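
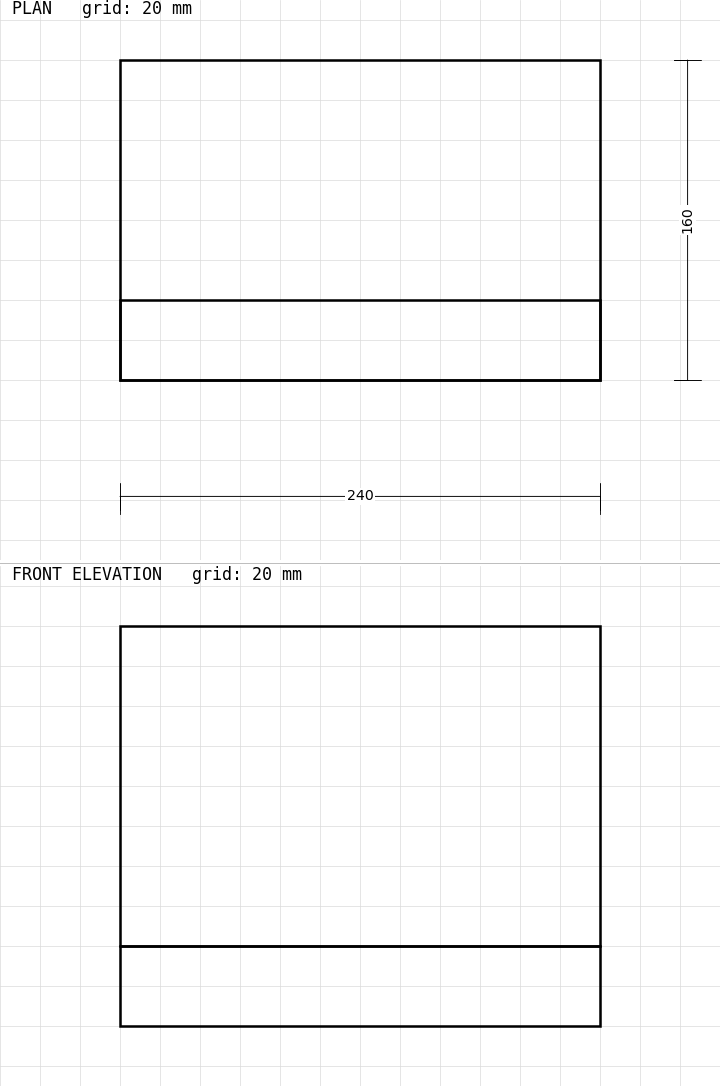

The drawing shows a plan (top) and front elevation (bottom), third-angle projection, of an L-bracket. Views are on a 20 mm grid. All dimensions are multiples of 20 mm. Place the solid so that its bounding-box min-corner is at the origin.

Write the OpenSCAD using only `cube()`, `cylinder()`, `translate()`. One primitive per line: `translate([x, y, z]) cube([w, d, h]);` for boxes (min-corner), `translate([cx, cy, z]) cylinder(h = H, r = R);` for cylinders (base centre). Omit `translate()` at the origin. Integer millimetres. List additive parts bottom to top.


cube([240, 160, 40]);
translate([0, 0, 40]) cube([240, 40, 160]);


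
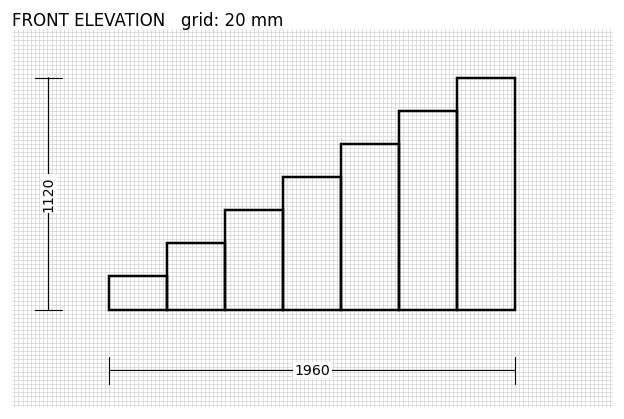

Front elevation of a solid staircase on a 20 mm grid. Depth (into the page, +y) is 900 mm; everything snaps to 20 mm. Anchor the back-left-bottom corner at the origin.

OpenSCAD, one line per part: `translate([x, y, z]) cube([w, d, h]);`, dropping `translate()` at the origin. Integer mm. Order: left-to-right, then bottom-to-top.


cube([280, 900, 160]);
translate([280, 0, 0]) cube([280, 900, 320]);
translate([560, 0, 0]) cube([280, 900, 480]);
translate([840, 0, 0]) cube([280, 900, 640]);
translate([1120, 0, 0]) cube([280, 900, 800]);
translate([1400, 0, 0]) cube([280, 900, 960]);
translate([1680, 0, 0]) cube([280, 900, 1120]);


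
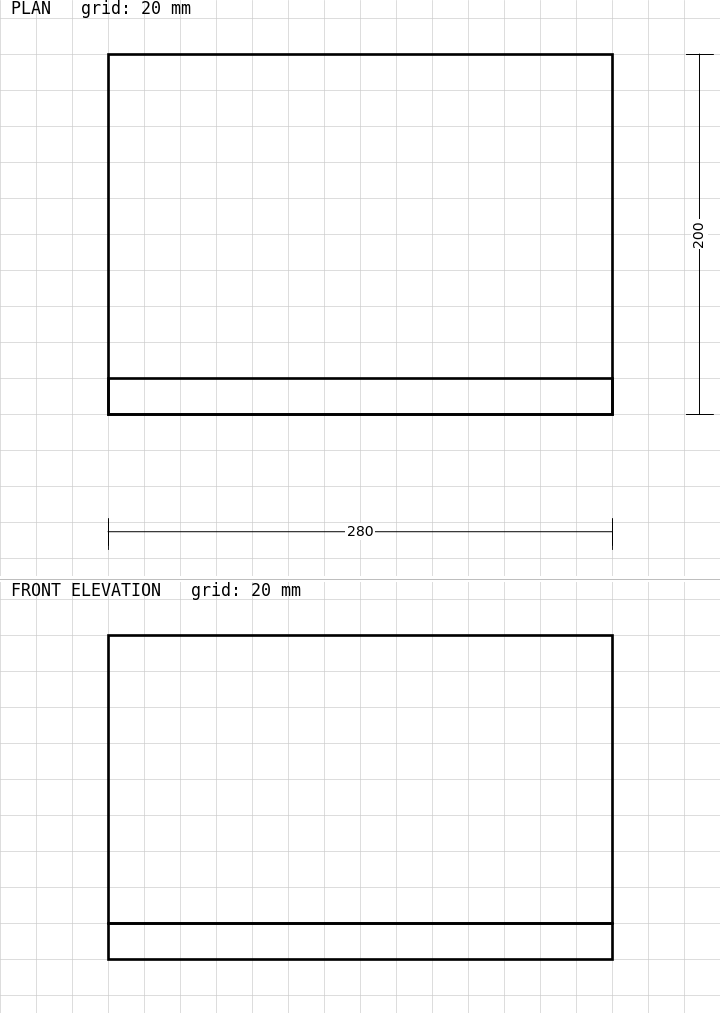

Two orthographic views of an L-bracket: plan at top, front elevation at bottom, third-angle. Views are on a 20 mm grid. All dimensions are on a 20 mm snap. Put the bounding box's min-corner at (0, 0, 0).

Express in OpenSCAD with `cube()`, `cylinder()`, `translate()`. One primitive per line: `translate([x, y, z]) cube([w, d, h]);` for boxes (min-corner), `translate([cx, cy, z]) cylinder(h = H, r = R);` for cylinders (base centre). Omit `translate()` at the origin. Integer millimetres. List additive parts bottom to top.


cube([280, 200, 20]);
translate([0, 0, 20]) cube([280, 20, 160]);


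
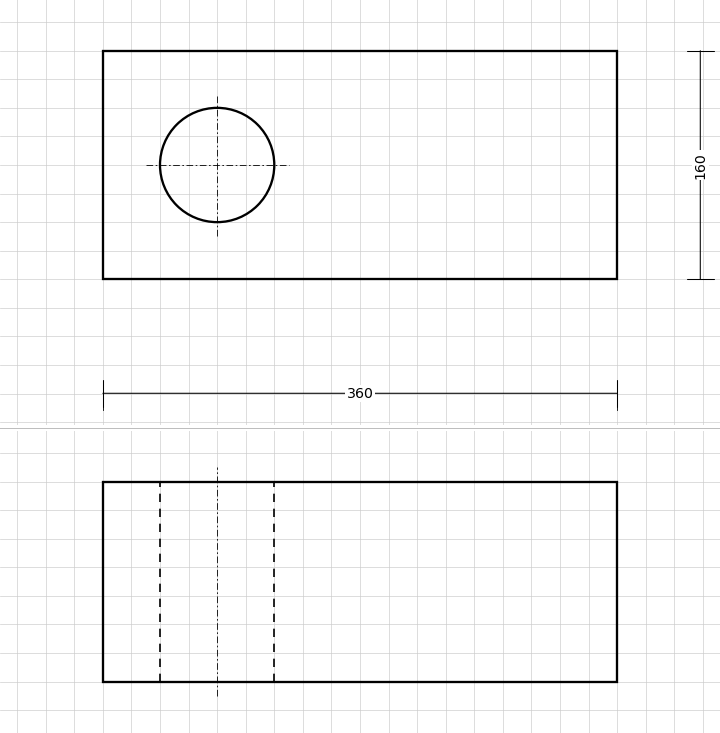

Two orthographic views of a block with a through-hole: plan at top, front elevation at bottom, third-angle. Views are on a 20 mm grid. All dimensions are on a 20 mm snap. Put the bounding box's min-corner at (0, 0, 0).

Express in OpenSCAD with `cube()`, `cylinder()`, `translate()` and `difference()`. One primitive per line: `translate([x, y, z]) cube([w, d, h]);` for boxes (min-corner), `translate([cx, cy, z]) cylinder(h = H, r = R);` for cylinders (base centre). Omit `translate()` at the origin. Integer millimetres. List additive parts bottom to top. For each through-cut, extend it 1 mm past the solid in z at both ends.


difference() {
  cube([360, 160, 140]);
  translate([80, 80, -1]) cylinder(h = 142, r = 40);
}


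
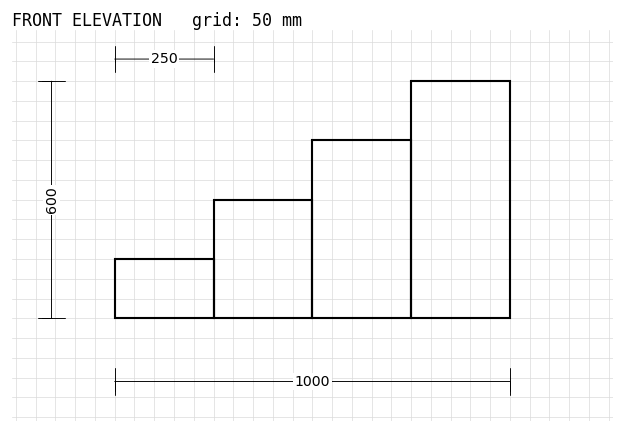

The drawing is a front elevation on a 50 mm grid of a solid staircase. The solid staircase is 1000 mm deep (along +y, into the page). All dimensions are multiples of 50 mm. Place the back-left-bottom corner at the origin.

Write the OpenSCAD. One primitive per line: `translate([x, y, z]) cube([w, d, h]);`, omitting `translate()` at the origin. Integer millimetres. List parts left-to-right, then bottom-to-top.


cube([250, 1000, 150]);
translate([250, 0, 0]) cube([250, 1000, 300]);
translate([500, 0, 0]) cube([250, 1000, 450]);
translate([750, 0, 0]) cube([250, 1000, 600]);


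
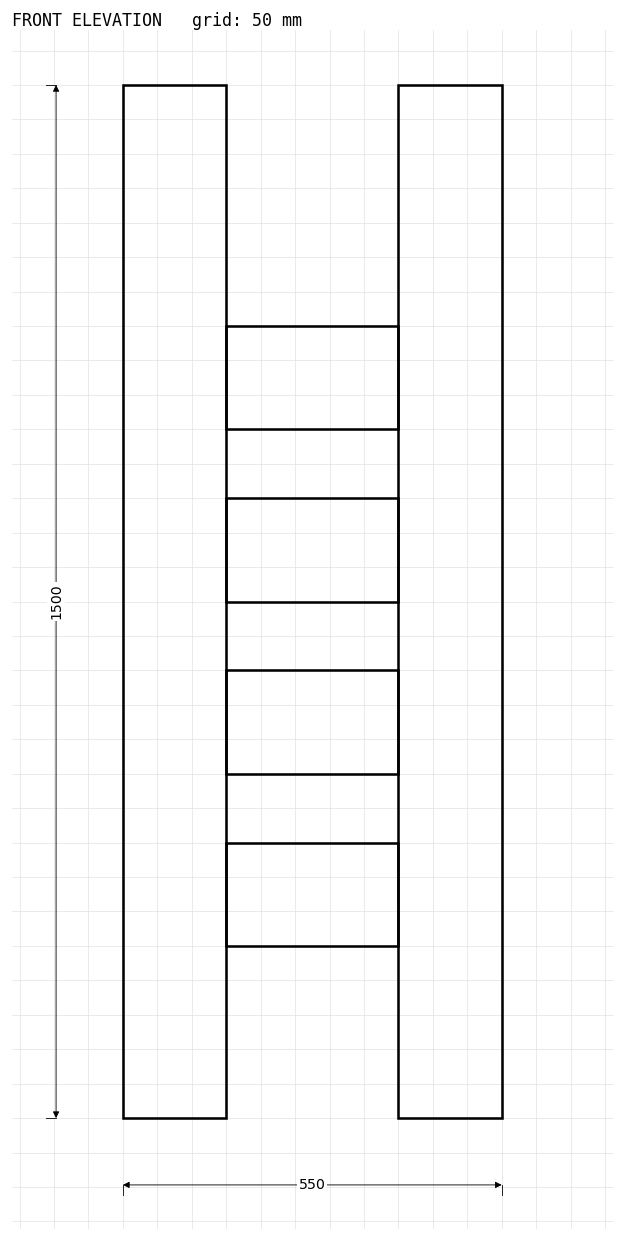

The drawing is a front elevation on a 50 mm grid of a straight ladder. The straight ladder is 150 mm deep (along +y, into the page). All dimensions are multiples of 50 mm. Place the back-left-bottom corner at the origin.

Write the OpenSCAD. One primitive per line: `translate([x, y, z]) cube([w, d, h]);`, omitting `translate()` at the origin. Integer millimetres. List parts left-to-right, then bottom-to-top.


cube([150, 150, 1500]);
translate([150, 0, 250]) cube([250, 150, 150]);
translate([150, 0, 500]) cube([250, 150, 150]);
translate([150, 0, 750]) cube([250, 150, 150]);
translate([150, 0, 1000]) cube([250, 150, 150]);
translate([400, 0, 0]) cube([150, 150, 1500]);


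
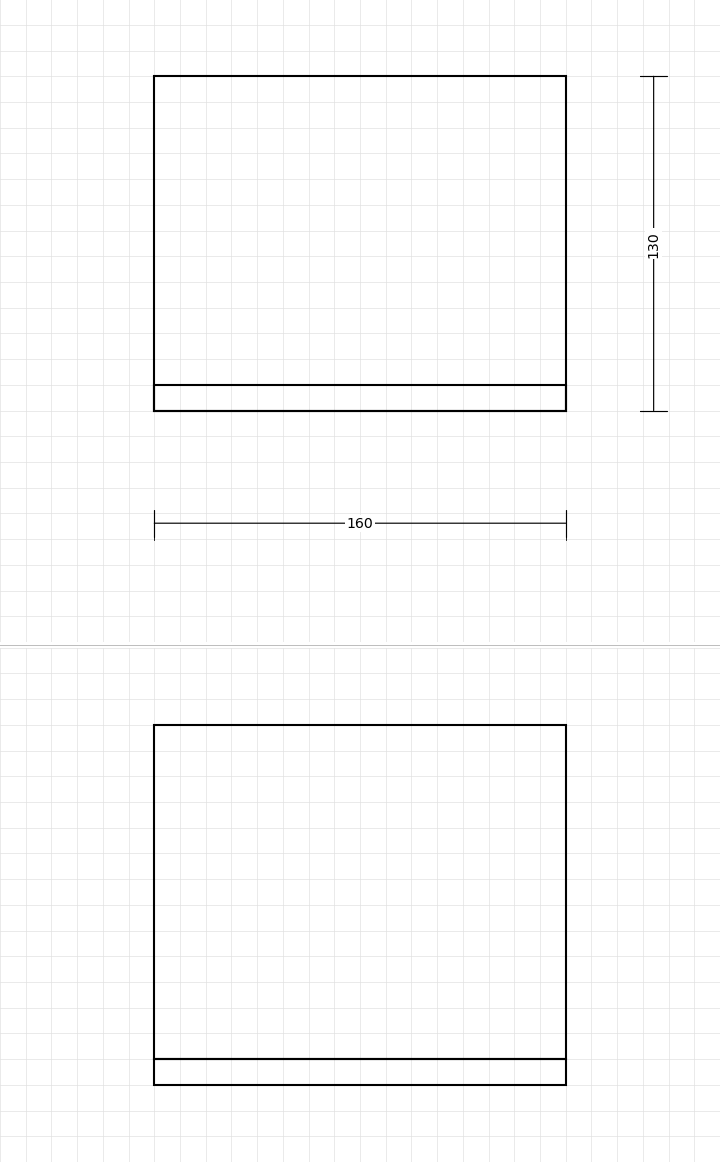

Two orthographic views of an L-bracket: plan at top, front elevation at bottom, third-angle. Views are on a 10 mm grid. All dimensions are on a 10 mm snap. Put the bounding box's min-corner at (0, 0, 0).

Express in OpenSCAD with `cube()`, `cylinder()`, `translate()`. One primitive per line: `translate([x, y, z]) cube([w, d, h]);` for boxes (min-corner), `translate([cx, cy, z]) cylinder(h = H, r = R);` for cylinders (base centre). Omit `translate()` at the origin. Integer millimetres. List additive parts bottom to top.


cube([160, 130, 10]);
translate([0, 0, 10]) cube([160, 10, 130]);


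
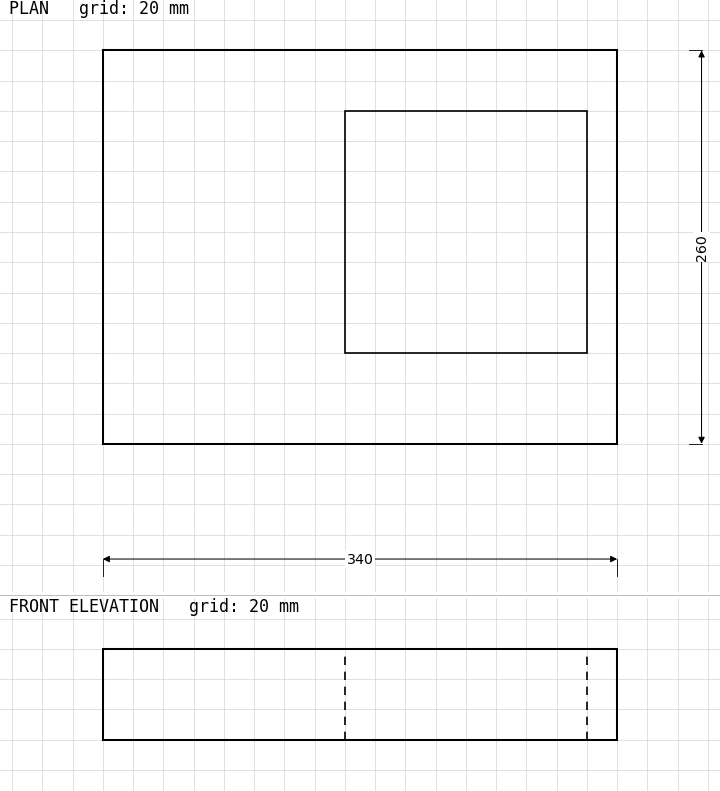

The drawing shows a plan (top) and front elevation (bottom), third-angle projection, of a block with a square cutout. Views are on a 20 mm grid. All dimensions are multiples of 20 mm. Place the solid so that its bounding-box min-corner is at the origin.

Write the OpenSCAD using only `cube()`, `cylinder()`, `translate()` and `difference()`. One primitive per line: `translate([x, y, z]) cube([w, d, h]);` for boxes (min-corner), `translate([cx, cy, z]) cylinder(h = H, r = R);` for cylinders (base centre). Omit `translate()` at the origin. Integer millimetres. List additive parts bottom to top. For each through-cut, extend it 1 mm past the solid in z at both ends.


difference() {
  cube([340, 260, 60]);
  translate([160, 60, -1]) cube([160, 160, 62]);
}


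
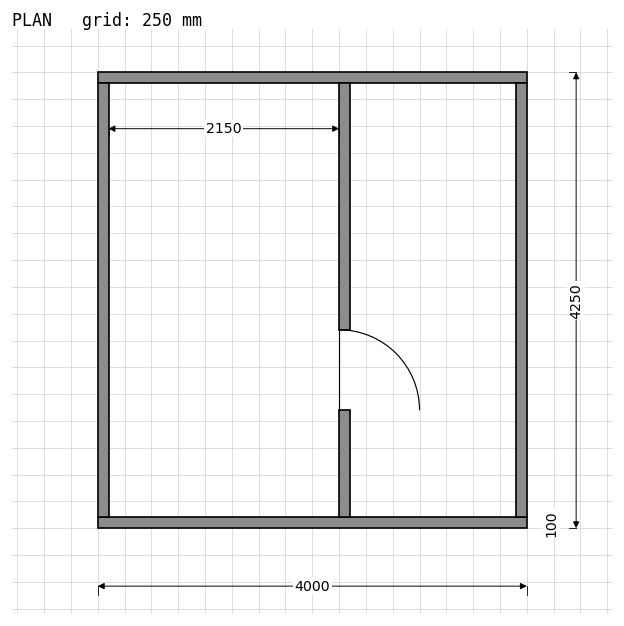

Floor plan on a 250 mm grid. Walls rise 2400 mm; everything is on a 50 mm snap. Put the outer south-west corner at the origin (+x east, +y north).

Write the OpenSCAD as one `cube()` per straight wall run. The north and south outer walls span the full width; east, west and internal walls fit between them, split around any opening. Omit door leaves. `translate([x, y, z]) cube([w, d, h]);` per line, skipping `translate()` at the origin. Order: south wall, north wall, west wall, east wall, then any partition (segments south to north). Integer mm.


cube([4000, 100, 2400]);
translate([0, 4150, 0]) cube([4000, 100, 2400]);
translate([0, 100, 0]) cube([100, 4050, 2400]);
translate([3900, 100, 0]) cube([100, 4050, 2400]);
translate([2250, 100, 0]) cube([100, 1000, 2400]);
translate([2250, 1850, 0]) cube([100, 2300, 2400]);


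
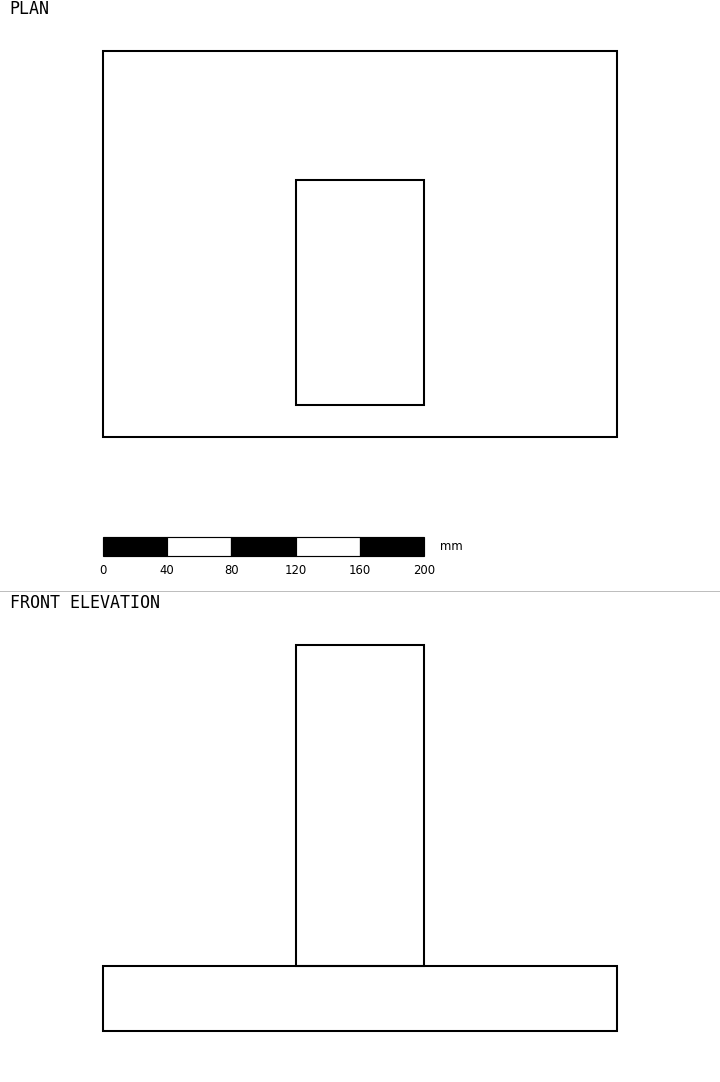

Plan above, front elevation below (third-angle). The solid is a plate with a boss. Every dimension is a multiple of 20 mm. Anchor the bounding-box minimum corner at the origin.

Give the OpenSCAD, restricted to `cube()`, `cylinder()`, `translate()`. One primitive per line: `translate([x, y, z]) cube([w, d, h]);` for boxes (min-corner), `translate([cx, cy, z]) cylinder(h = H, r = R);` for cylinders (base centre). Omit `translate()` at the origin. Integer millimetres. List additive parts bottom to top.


cube([320, 240, 40]);
translate([120, 20, 40]) cube([80, 140, 200]);


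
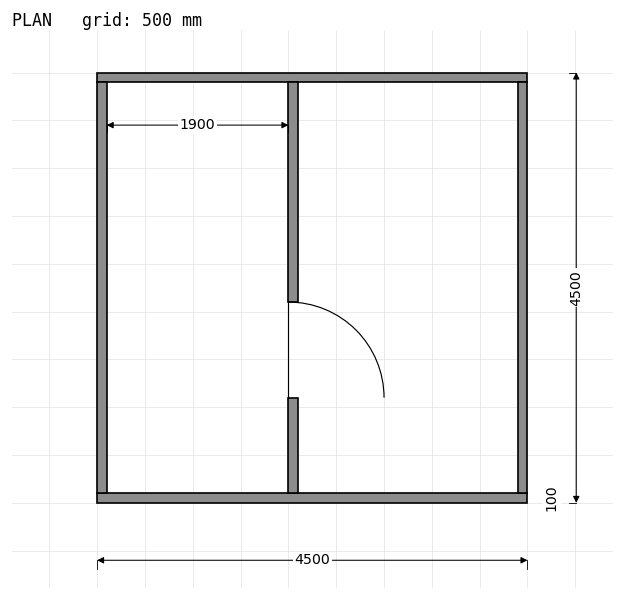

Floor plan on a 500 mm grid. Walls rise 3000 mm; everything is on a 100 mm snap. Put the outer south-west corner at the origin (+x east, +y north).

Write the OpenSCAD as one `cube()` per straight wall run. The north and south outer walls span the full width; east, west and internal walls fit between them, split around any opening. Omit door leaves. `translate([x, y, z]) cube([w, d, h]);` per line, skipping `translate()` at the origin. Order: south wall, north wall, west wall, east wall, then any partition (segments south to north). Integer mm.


cube([4500, 100, 3000]);
translate([0, 4400, 0]) cube([4500, 100, 3000]);
translate([0, 100, 0]) cube([100, 4300, 3000]);
translate([4400, 100, 0]) cube([100, 4300, 3000]);
translate([2000, 100, 0]) cube([100, 1000, 3000]);
translate([2000, 2100, 0]) cube([100, 2300, 3000]);


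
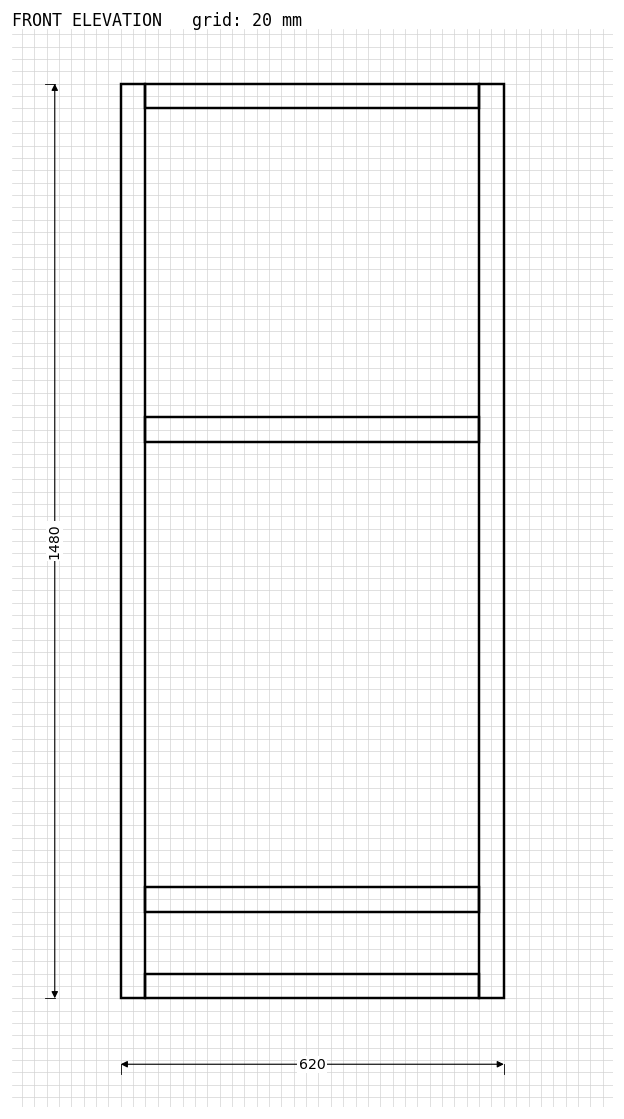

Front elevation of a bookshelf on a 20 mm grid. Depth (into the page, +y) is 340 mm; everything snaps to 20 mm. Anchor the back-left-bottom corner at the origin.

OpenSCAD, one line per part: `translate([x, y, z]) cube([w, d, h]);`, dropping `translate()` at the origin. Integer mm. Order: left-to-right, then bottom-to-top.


cube([40, 340, 1480]);
translate([40, 0, 0]) cube([540, 340, 40]);
translate([40, 0, 140]) cube([540, 340, 40]);
translate([40, 0, 900]) cube([540, 340, 40]);
translate([40, 0, 1440]) cube([540, 340, 40]);
translate([580, 0, 0]) cube([40, 340, 1480]);


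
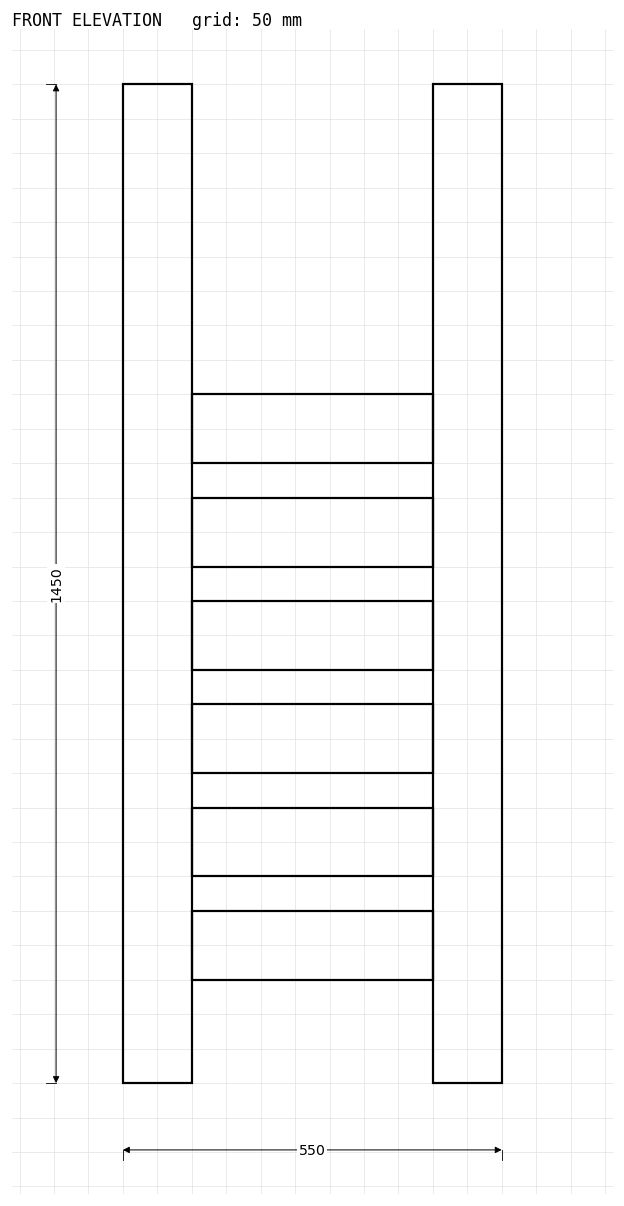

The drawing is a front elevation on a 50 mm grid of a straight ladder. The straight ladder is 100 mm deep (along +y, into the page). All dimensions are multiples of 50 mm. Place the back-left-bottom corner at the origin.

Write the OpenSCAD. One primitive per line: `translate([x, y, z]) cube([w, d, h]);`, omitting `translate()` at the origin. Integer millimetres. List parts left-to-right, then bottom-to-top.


cube([100, 100, 1450]);
translate([100, 0, 150]) cube([350, 100, 100]);
translate([100, 0, 300]) cube([350, 100, 100]);
translate([100, 0, 450]) cube([350, 100, 100]);
translate([100, 0, 600]) cube([350, 100, 100]);
translate([100, 0, 750]) cube([350, 100, 100]);
translate([100, 0, 900]) cube([350, 100, 100]);
translate([450, 0, 0]) cube([100, 100, 1450]);


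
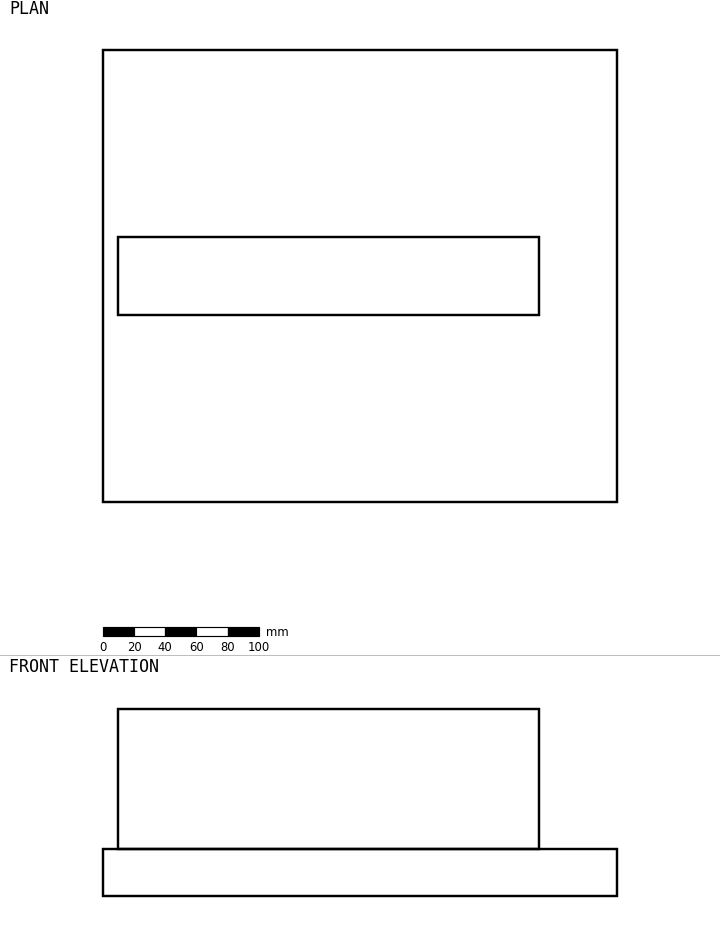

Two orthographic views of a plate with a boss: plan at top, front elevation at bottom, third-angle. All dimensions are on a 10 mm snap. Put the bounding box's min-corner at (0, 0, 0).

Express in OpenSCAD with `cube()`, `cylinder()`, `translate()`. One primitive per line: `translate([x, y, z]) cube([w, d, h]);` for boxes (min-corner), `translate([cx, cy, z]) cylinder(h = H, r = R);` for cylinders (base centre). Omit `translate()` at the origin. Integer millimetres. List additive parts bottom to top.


cube([330, 290, 30]);
translate([10, 120, 30]) cube([270, 50, 90]);


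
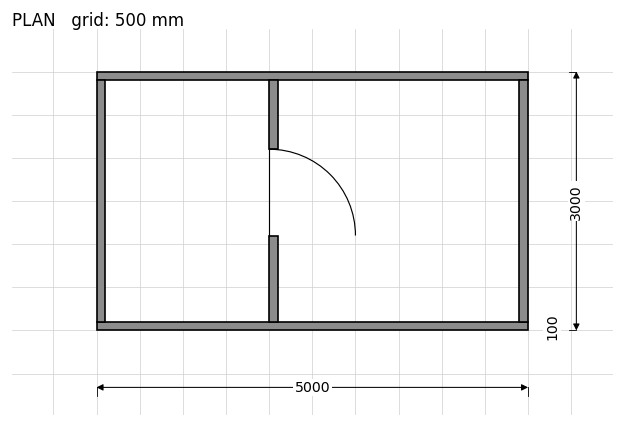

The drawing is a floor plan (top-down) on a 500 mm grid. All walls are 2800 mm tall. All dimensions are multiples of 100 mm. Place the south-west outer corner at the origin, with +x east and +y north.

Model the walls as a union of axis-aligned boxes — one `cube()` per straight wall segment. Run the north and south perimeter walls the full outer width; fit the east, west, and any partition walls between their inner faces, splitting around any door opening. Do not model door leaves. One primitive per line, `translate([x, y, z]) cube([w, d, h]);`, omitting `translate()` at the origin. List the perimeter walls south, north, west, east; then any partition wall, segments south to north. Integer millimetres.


cube([5000, 100, 2800]);
translate([0, 2900, 0]) cube([5000, 100, 2800]);
translate([0, 100, 0]) cube([100, 2800, 2800]);
translate([4900, 100, 0]) cube([100, 2800, 2800]);
translate([2000, 100, 0]) cube([100, 1000, 2800]);
translate([2000, 2100, 0]) cube([100, 800, 2800]);


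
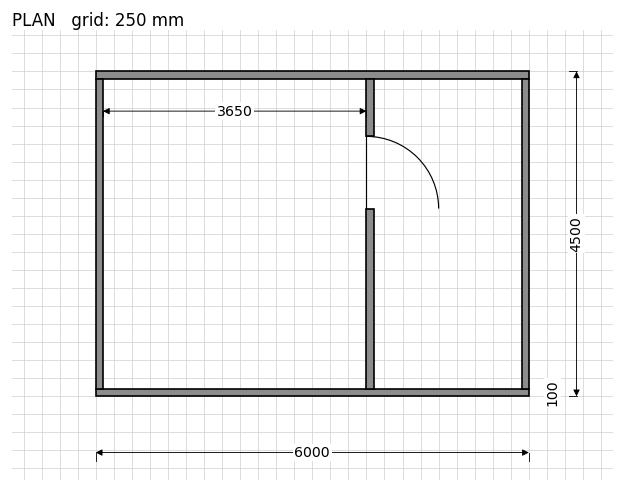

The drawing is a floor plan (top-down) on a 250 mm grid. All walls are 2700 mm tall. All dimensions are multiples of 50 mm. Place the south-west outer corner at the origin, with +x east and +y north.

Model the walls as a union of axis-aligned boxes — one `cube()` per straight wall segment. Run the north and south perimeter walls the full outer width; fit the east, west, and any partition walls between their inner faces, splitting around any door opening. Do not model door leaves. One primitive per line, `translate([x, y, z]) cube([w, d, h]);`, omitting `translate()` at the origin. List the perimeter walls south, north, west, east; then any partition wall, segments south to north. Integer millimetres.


cube([6000, 100, 2700]);
translate([0, 4400, 0]) cube([6000, 100, 2700]);
translate([0, 100, 0]) cube([100, 4300, 2700]);
translate([5900, 100, 0]) cube([100, 4300, 2700]);
translate([3750, 100, 0]) cube([100, 2500, 2700]);
translate([3750, 3600, 0]) cube([100, 800, 2700]);


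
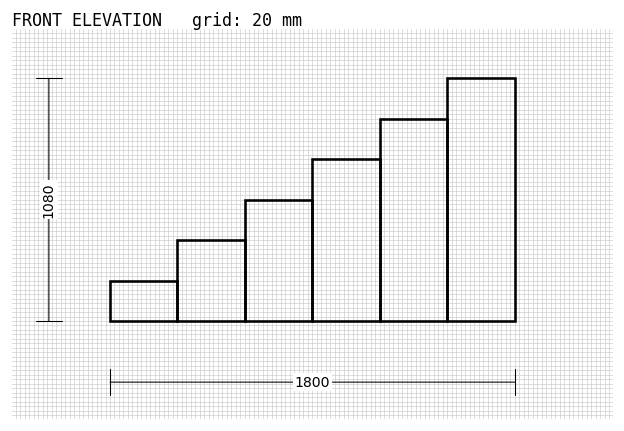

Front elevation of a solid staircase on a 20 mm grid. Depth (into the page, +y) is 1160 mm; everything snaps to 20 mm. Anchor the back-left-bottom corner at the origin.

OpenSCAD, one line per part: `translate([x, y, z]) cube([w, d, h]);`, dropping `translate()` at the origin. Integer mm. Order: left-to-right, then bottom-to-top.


cube([300, 1160, 180]);
translate([300, 0, 0]) cube([300, 1160, 360]);
translate([600, 0, 0]) cube([300, 1160, 540]);
translate([900, 0, 0]) cube([300, 1160, 720]);
translate([1200, 0, 0]) cube([300, 1160, 900]);
translate([1500, 0, 0]) cube([300, 1160, 1080]);


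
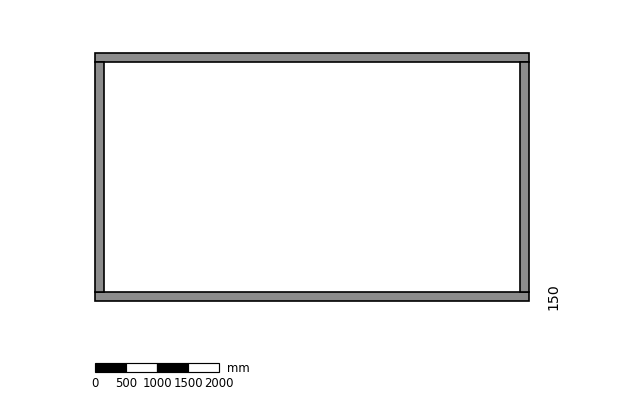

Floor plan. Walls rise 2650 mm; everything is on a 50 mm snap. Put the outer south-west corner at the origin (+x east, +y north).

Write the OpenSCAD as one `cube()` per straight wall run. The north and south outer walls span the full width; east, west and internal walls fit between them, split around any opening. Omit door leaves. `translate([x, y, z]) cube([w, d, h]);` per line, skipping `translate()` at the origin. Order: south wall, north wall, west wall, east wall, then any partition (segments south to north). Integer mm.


cube([7000, 150, 2650]);
translate([0, 3850, 0]) cube([7000, 150, 2650]);
translate([0, 150, 0]) cube([150, 3700, 2650]);
translate([6850, 150, 0]) cube([150, 3700, 2650]);


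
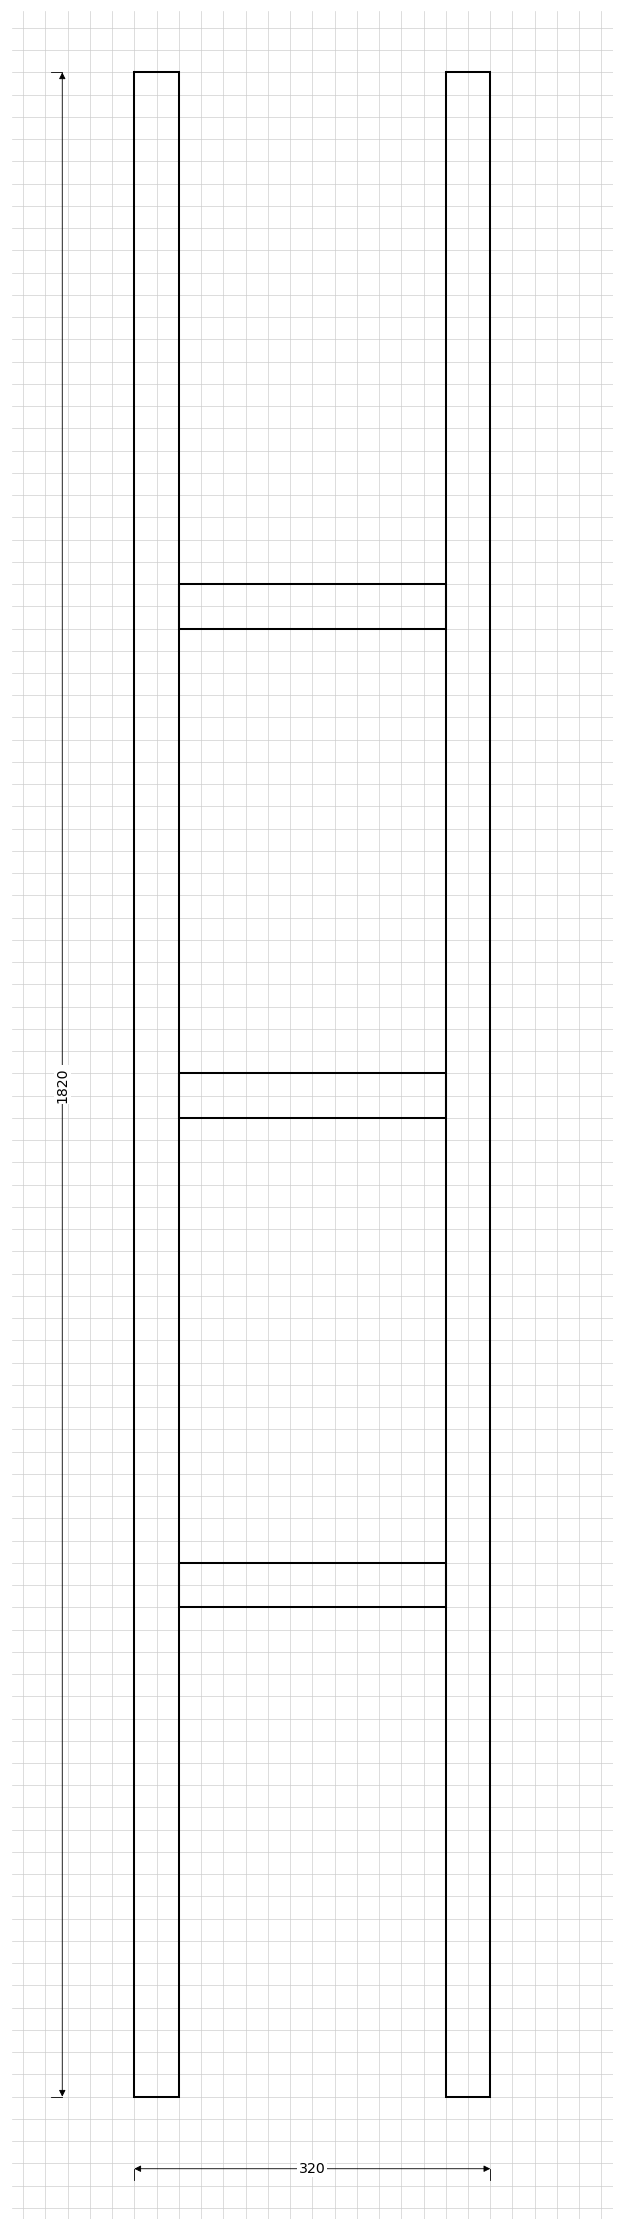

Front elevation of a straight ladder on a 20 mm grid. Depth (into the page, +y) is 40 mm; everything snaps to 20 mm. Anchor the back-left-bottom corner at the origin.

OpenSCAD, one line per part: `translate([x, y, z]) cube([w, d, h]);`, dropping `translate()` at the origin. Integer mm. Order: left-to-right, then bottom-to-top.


cube([40, 40, 1820]);
translate([40, 0, 440]) cube([240, 40, 40]);
translate([40, 0, 880]) cube([240, 40, 40]);
translate([40, 0, 1320]) cube([240, 40, 40]);
translate([280, 0, 0]) cube([40, 40, 1820]);


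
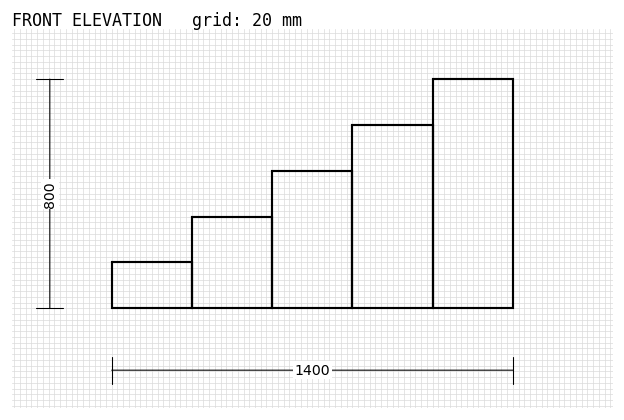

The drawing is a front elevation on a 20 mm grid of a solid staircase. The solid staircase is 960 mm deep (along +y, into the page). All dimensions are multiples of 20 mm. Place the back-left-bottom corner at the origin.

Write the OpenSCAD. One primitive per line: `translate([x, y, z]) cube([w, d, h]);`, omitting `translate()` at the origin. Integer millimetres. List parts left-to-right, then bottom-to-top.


cube([280, 960, 160]);
translate([280, 0, 0]) cube([280, 960, 320]);
translate([560, 0, 0]) cube([280, 960, 480]);
translate([840, 0, 0]) cube([280, 960, 640]);
translate([1120, 0, 0]) cube([280, 960, 800]);


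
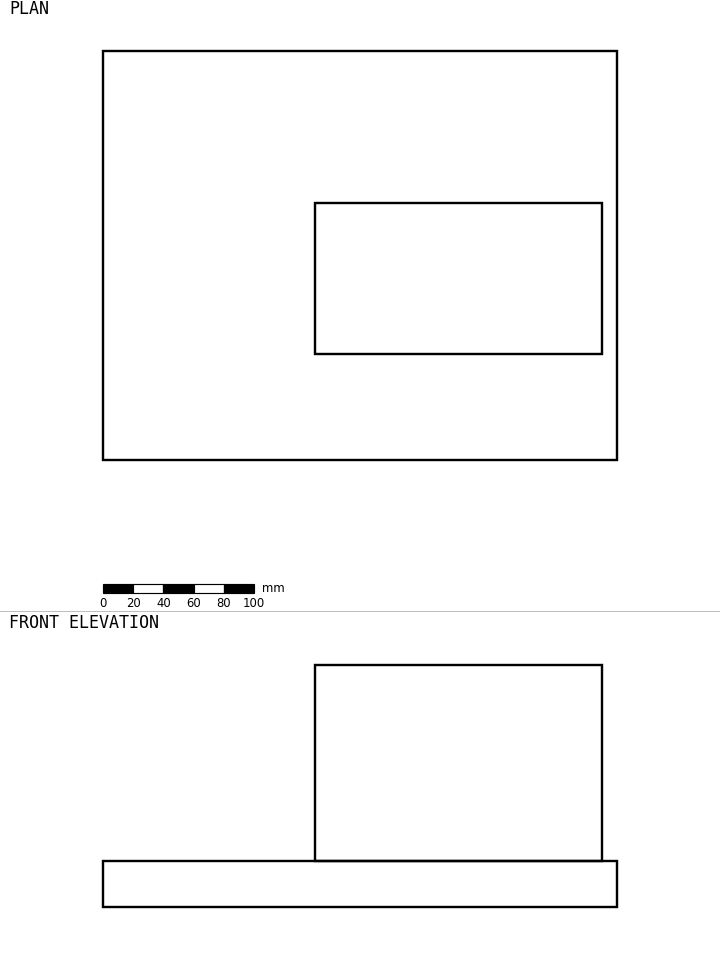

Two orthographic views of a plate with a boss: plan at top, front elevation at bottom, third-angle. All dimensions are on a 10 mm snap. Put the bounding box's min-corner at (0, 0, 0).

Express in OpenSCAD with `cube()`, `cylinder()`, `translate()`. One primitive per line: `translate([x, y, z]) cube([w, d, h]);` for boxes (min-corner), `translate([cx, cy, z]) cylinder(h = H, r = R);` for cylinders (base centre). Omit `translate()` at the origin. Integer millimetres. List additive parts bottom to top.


cube([340, 270, 30]);
translate([140, 70, 30]) cube([190, 100, 130]);


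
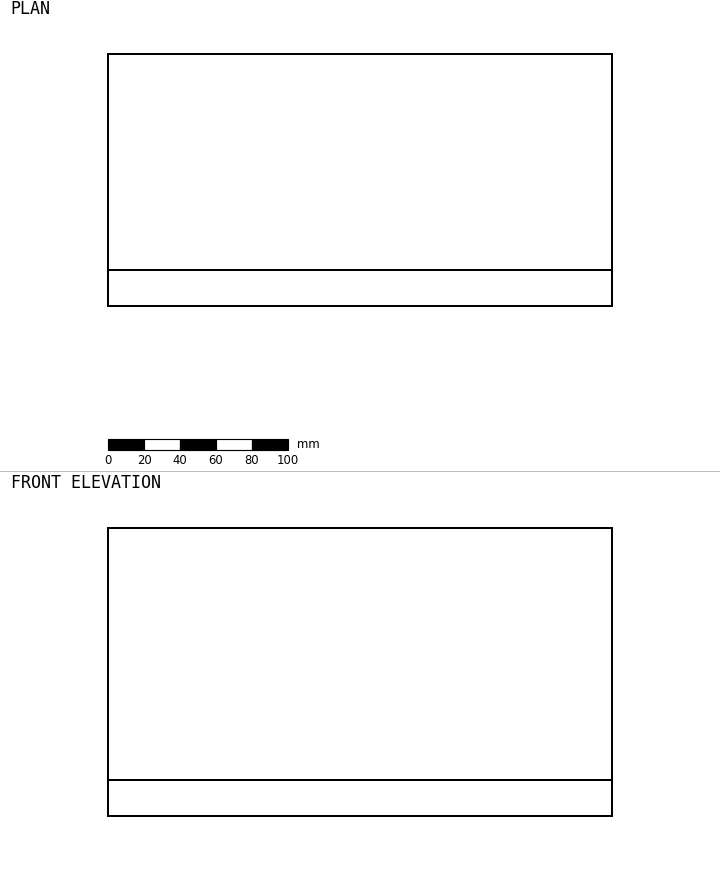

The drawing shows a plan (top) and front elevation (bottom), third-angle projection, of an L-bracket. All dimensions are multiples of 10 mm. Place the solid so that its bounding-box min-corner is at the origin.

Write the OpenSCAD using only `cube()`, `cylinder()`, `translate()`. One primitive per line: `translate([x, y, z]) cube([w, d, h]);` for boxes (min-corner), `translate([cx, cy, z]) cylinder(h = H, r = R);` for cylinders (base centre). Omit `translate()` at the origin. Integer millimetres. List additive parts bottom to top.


cube([280, 140, 20]);
translate([0, 0, 20]) cube([280, 20, 140]);


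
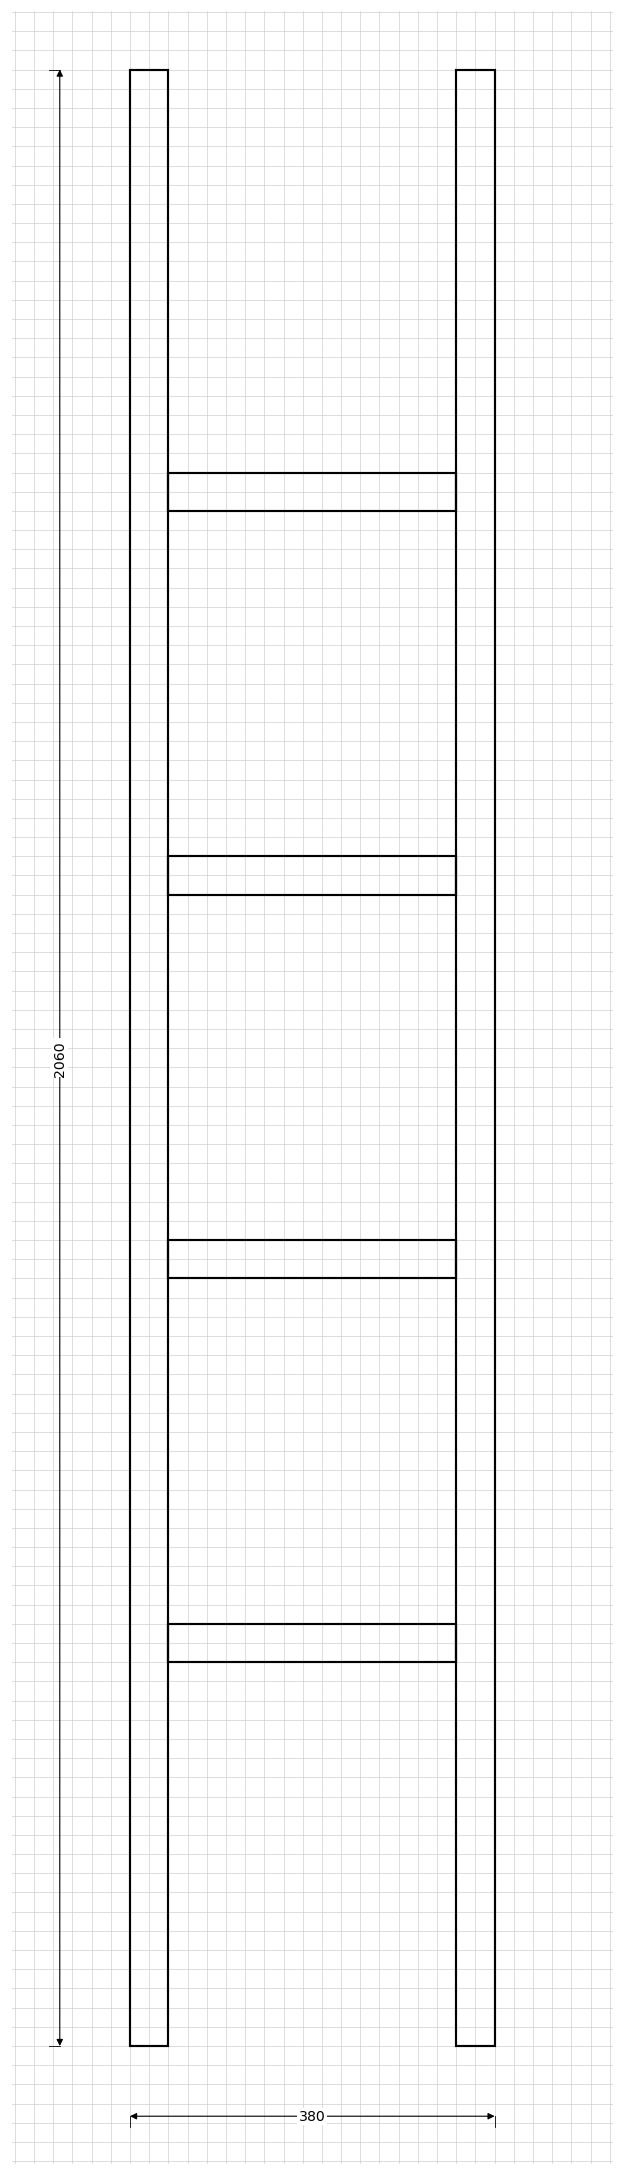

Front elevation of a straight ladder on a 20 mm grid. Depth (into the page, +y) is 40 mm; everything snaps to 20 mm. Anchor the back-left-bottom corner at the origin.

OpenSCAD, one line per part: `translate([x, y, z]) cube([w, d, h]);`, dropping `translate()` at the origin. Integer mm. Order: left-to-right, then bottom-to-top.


cube([40, 40, 2060]);
translate([40, 0, 400]) cube([300, 40, 40]);
translate([40, 0, 800]) cube([300, 40, 40]);
translate([40, 0, 1200]) cube([300, 40, 40]);
translate([40, 0, 1600]) cube([300, 40, 40]);
translate([340, 0, 0]) cube([40, 40, 2060]);


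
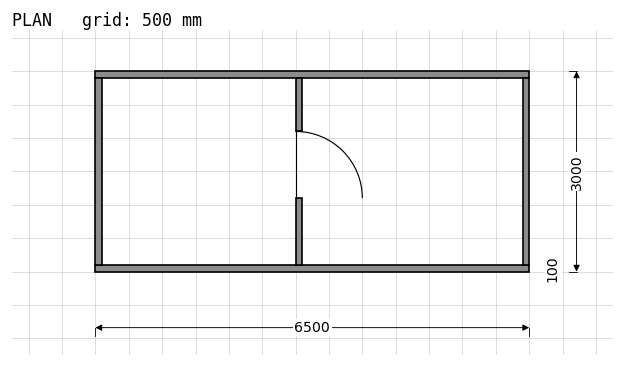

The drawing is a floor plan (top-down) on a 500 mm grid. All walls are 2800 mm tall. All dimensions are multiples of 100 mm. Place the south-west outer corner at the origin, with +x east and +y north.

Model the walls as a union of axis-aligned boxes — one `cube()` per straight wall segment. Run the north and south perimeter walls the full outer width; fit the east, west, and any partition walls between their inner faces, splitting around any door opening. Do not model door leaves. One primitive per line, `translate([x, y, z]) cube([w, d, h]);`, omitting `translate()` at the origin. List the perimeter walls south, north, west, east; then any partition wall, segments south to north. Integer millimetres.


cube([6500, 100, 2800]);
translate([0, 2900, 0]) cube([6500, 100, 2800]);
translate([0, 100, 0]) cube([100, 2800, 2800]);
translate([6400, 100, 0]) cube([100, 2800, 2800]);
translate([3000, 100, 0]) cube([100, 1000, 2800]);
translate([3000, 2100, 0]) cube([100, 800, 2800]);


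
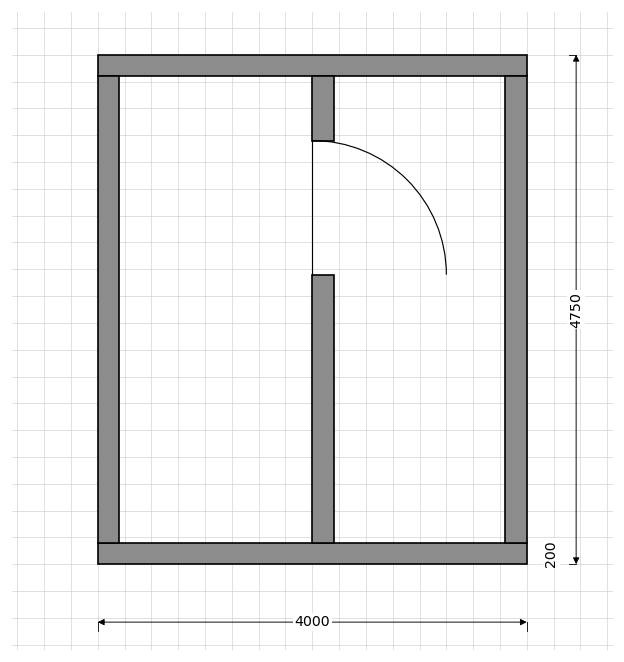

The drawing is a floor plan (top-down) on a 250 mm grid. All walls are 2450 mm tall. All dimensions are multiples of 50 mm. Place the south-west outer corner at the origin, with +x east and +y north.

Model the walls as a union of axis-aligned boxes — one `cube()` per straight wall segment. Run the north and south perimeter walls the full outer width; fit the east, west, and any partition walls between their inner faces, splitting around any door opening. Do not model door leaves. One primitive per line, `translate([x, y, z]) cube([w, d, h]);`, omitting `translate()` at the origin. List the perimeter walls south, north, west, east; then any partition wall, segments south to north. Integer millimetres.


cube([4000, 200, 2450]);
translate([0, 4550, 0]) cube([4000, 200, 2450]);
translate([0, 200, 0]) cube([200, 4350, 2450]);
translate([3800, 200, 0]) cube([200, 4350, 2450]);
translate([2000, 200, 0]) cube([200, 2500, 2450]);
translate([2000, 3950, 0]) cube([200, 600, 2450]);


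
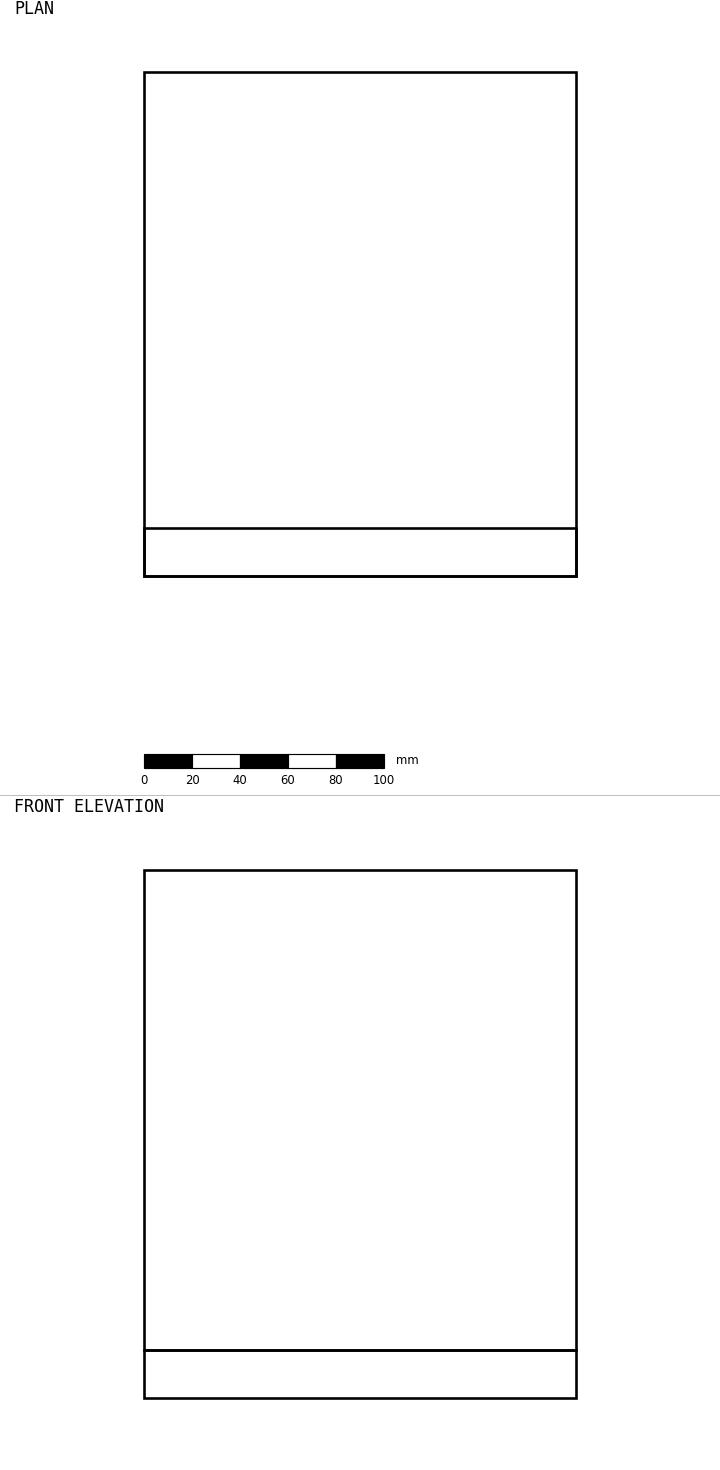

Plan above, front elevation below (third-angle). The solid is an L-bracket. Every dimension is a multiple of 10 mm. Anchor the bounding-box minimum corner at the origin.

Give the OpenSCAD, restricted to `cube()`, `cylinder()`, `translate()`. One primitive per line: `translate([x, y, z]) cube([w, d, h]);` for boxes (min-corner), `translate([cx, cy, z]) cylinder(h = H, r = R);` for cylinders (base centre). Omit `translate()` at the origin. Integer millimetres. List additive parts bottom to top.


cube([180, 210, 20]);
translate([0, 0, 20]) cube([180, 20, 200]);


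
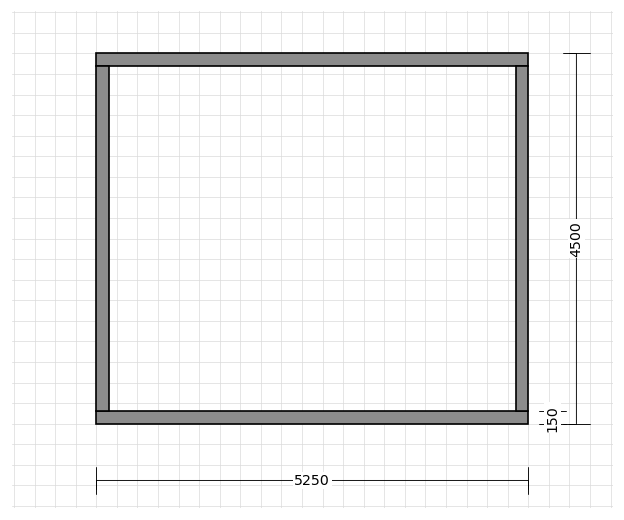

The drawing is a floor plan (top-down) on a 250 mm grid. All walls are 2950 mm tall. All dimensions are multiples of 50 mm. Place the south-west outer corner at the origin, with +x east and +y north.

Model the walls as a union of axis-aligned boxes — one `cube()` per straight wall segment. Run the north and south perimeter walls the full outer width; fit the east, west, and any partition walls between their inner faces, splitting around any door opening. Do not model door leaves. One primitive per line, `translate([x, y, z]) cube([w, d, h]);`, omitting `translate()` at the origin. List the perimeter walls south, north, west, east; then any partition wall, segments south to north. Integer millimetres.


cube([5250, 150, 2950]);
translate([0, 4350, 0]) cube([5250, 150, 2950]);
translate([0, 150, 0]) cube([150, 4200, 2950]);
translate([5100, 150, 0]) cube([150, 4200, 2950]);


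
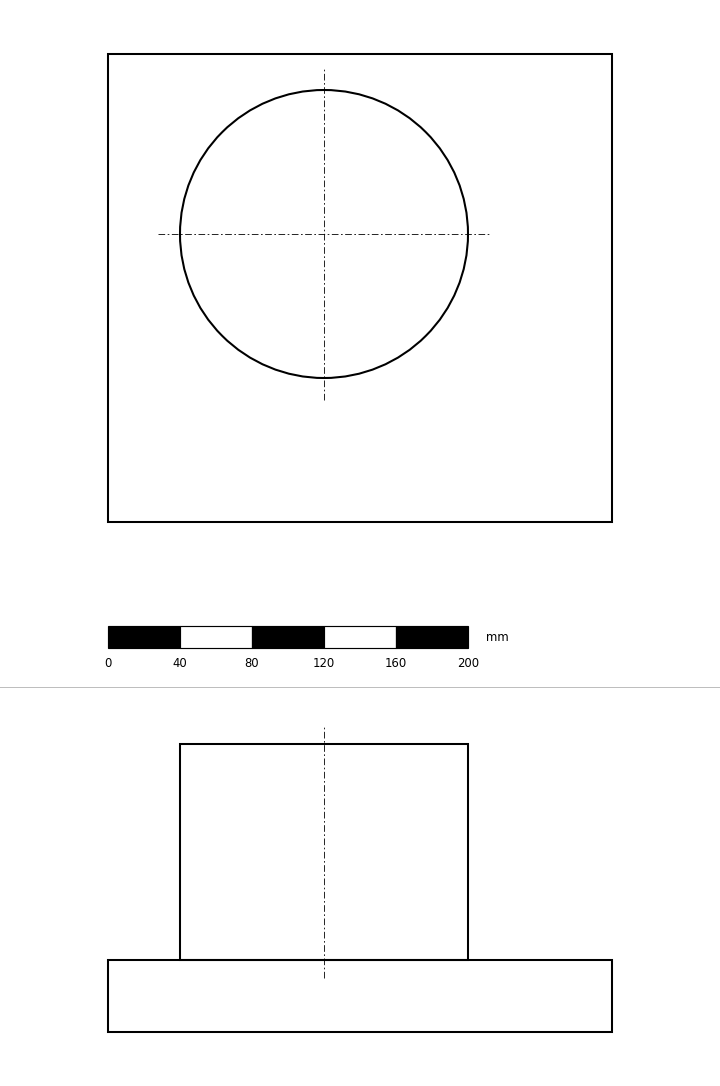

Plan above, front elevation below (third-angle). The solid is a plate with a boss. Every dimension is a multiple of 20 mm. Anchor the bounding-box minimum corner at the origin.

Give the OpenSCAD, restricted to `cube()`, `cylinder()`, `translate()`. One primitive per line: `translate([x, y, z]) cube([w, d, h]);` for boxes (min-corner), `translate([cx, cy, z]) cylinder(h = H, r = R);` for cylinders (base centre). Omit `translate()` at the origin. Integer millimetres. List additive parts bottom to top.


cube([280, 260, 40]);
translate([120, 160, 40]) cylinder(h = 120, r = 80);


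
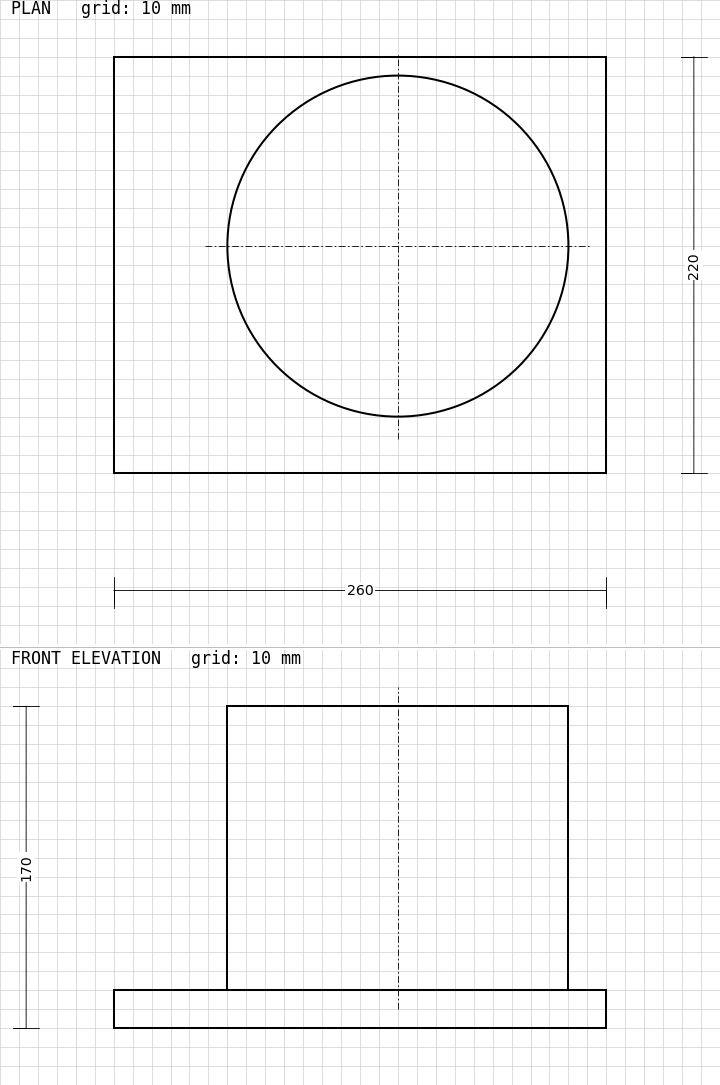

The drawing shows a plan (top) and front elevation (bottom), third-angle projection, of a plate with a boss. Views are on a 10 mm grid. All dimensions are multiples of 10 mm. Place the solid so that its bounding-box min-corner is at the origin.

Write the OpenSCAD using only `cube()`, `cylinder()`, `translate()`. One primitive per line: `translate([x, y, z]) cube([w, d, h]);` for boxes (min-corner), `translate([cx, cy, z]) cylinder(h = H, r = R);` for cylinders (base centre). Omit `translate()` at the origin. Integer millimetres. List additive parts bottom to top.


cube([260, 220, 20]);
translate([150, 120, 20]) cylinder(h = 150, r = 90);


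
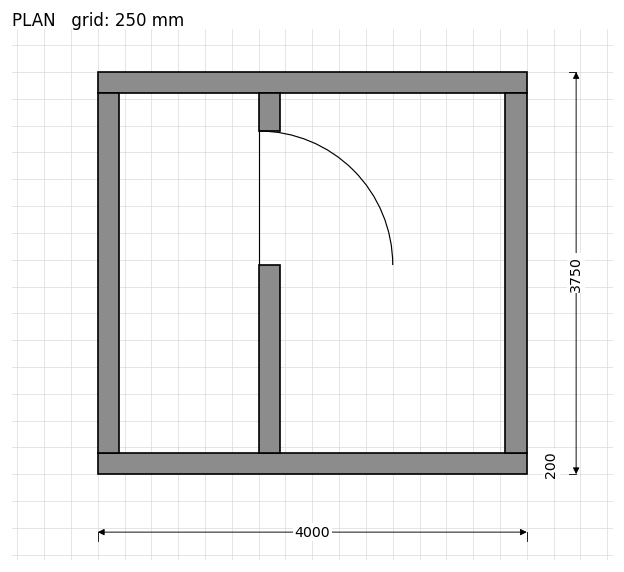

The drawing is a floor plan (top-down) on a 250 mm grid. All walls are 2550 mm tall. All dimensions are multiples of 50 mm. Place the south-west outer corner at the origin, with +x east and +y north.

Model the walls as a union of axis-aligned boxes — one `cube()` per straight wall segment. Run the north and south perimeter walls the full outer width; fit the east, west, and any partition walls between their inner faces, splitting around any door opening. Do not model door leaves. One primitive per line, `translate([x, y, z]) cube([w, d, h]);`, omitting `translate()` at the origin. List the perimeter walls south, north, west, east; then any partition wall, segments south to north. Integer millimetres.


cube([4000, 200, 2550]);
translate([0, 3550, 0]) cube([4000, 200, 2550]);
translate([0, 200, 0]) cube([200, 3350, 2550]);
translate([3800, 200, 0]) cube([200, 3350, 2550]);
translate([1500, 200, 0]) cube([200, 1750, 2550]);
translate([1500, 3200, 0]) cube([200, 350, 2550]);


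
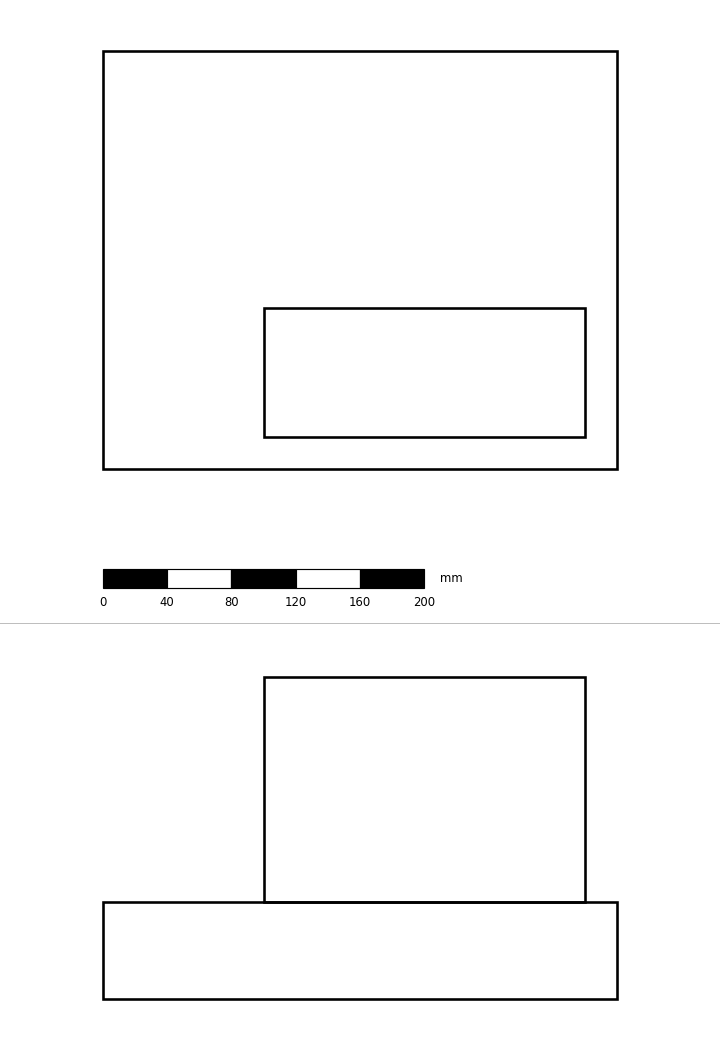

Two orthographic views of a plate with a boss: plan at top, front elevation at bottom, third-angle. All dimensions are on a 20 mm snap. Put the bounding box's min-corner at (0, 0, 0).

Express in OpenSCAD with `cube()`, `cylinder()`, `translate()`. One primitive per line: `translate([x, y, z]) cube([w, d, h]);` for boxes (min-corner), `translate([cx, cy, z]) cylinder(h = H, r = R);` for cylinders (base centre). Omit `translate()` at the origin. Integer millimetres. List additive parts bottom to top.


cube([320, 260, 60]);
translate([100, 20, 60]) cube([200, 80, 140]);


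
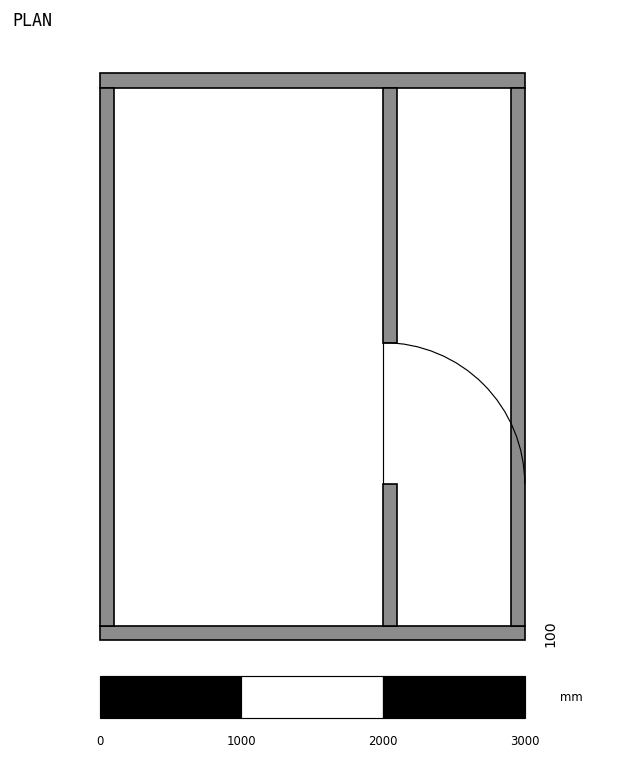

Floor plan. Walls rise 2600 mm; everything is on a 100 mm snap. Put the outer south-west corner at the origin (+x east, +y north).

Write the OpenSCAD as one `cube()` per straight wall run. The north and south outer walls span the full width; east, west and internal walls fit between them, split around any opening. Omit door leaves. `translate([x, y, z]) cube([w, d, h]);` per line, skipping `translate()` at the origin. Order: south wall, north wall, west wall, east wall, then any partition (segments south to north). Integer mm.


cube([3000, 100, 2600]);
translate([0, 3900, 0]) cube([3000, 100, 2600]);
translate([0, 100, 0]) cube([100, 3800, 2600]);
translate([2900, 100, 0]) cube([100, 3800, 2600]);
translate([2000, 100, 0]) cube([100, 1000, 2600]);
translate([2000, 2100, 0]) cube([100, 1800, 2600]);


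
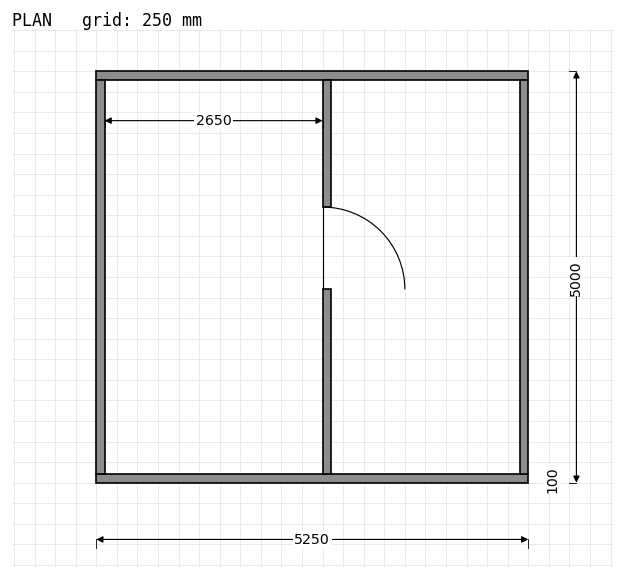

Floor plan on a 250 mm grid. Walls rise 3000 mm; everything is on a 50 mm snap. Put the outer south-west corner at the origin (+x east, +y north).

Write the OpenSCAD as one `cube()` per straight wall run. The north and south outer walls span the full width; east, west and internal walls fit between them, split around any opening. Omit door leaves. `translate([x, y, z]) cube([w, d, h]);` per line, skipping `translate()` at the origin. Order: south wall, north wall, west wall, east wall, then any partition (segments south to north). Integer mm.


cube([5250, 100, 3000]);
translate([0, 4900, 0]) cube([5250, 100, 3000]);
translate([0, 100, 0]) cube([100, 4800, 3000]);
translate([5150, 100, 0]) cube([100, 4800, 3000]);
translate([2750, 100, 0]) cube([100, 2250, 3000]);
translate([2750, 3350, 0]) cube([100, 1550, 3000]);


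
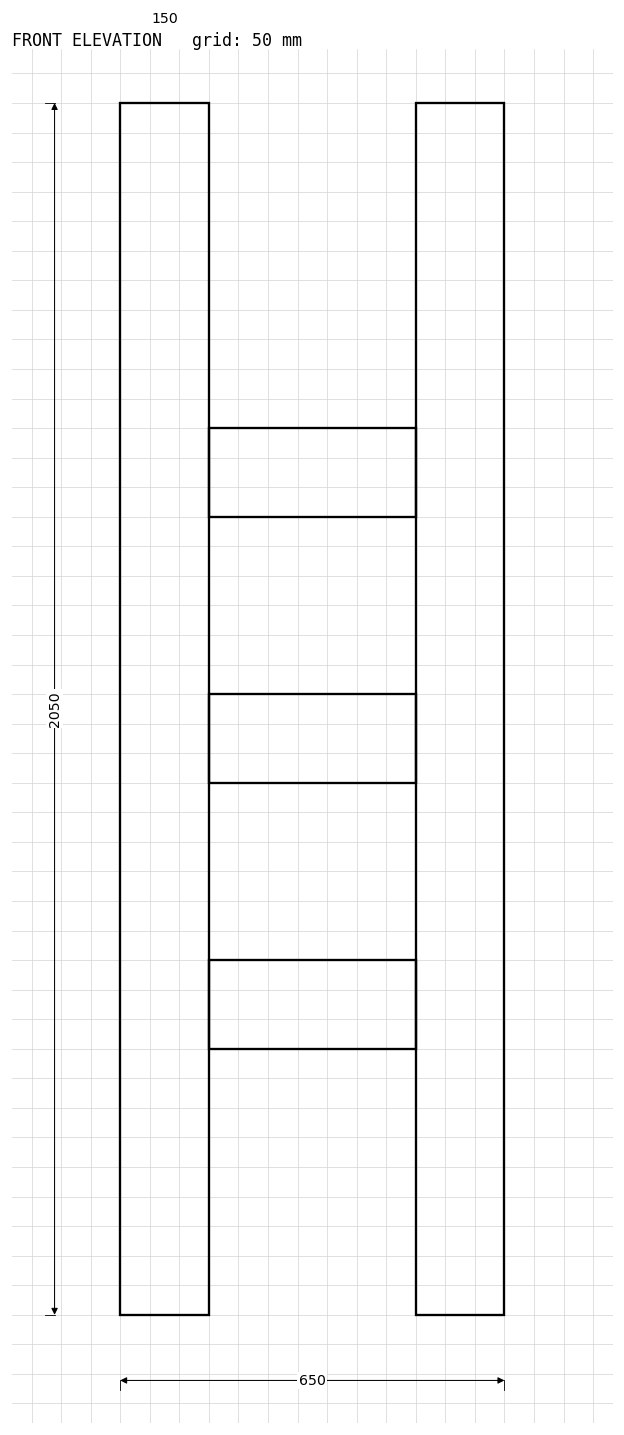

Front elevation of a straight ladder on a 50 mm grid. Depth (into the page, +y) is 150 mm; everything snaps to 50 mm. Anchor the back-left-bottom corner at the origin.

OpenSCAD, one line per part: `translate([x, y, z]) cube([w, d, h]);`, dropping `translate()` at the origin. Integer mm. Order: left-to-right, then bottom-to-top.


cube([150, 150, 2050]);
translate([150, 0, 450]) cube([350, 150, 150]);
translate([150, 0, 900]) cube([350, 150, 150]);
translate([150, 0, 1350]) cube([350, 150, 150]);
translate([500, 0, 0]) cube([150, 150, 2050]);


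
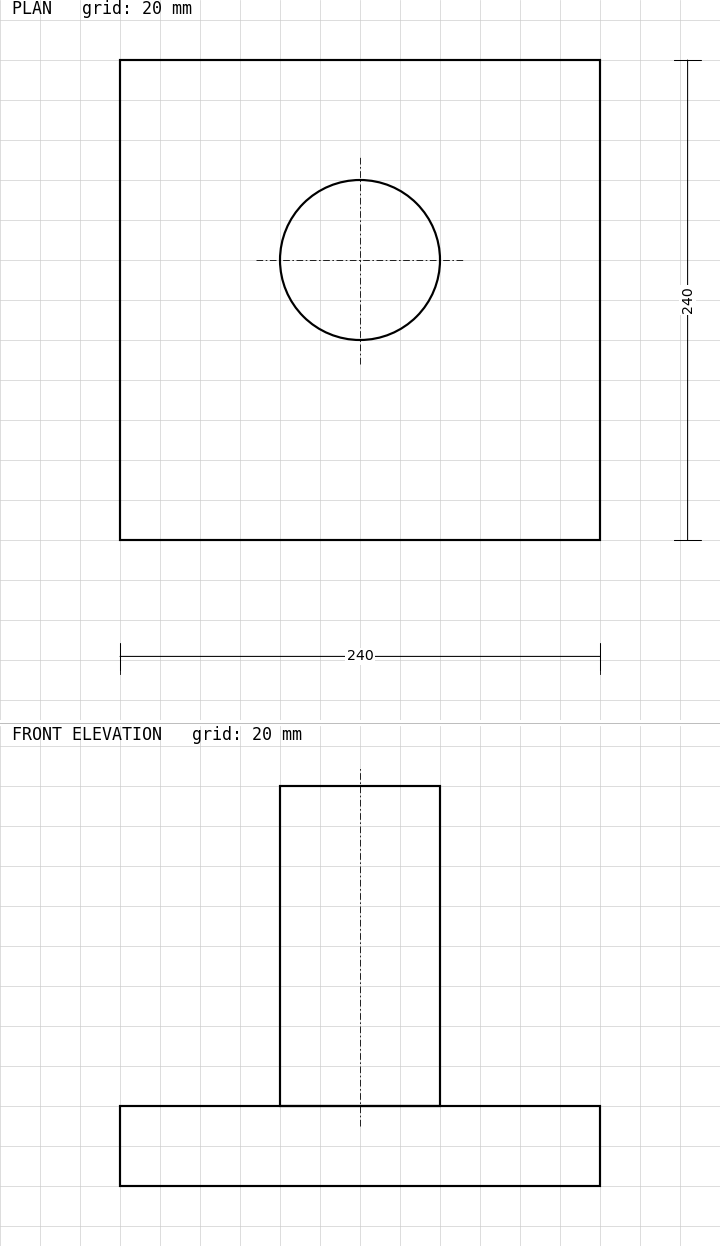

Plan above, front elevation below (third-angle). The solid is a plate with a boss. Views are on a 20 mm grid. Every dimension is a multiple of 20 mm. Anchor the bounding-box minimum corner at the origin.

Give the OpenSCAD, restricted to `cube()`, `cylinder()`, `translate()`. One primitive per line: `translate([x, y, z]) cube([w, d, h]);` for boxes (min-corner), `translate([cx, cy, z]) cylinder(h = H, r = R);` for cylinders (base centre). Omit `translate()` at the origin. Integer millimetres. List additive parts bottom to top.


cube([240, 240, 40]);
translate([120, 140, 40]) cylinder(h = 160, r = 40);


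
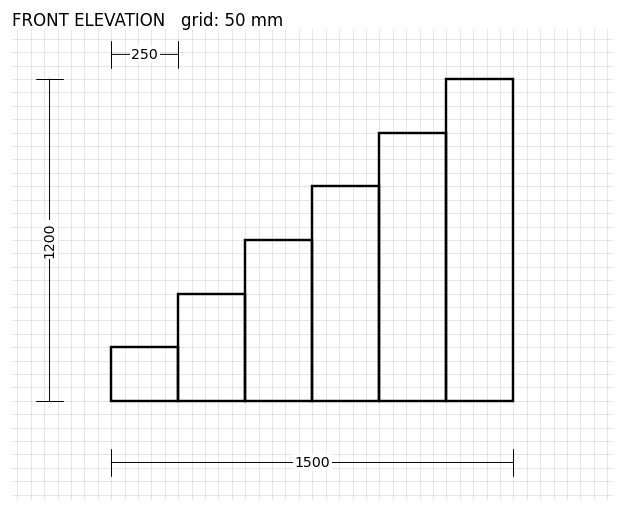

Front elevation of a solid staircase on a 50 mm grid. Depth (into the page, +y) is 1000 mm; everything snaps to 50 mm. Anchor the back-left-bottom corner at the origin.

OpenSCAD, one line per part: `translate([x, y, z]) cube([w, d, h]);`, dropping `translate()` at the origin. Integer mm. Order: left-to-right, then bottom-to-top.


cube([250, 1000, 200]);
translate([250, 0, 0]) cube([250, 1000, 400]);
translate([500, 0, 0]) cube([250, 1000, 600]);
translate([750, 0, 0]) cube([250, 1000, 800]);
translate([1000, 0, 0]) cube([250, 1000, 1000]);
translate([1250, 0, 0]) cube([250, 1000, 1200]);


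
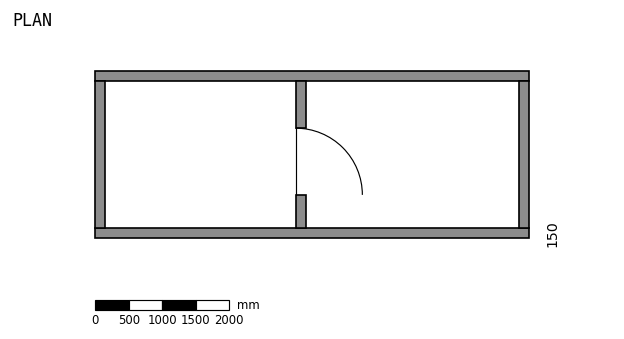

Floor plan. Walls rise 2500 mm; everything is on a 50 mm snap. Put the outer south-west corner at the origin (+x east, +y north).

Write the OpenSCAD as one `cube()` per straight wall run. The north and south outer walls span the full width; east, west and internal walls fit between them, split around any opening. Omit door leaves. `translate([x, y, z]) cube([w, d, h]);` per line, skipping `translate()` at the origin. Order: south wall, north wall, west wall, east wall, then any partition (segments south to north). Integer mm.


cube([6500, 150, 2500]);
translate([0, 2350, 0]) cube([6500, 150, 2500]);
translate([0, 150, 0]) cube([150, 2200, 2500]);
translate([6350, 150, 0]) cube([150, 2200, 2500]);
translate([3000, 150, 0]) cube([150, 500, 2500]);
translate([3000, 1650, 0]) cube([150, 700, 2500]);
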